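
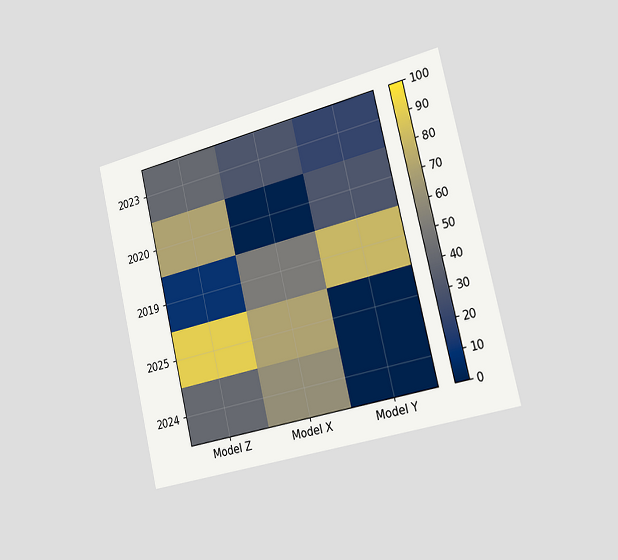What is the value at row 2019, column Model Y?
The chart is tilted about 13° counter-clockwise and viewed slightly from the right. Matching cell (2019, Model Y) against the colorbar gives 80.

80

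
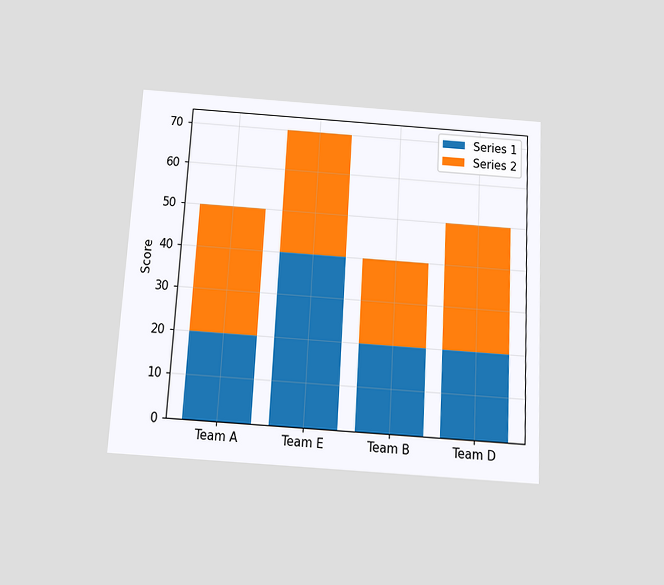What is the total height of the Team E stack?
70

The chart is tilted about 3° clockwise and viewed slightly from below. The Team E stack's top reaches 70 on the y-axis.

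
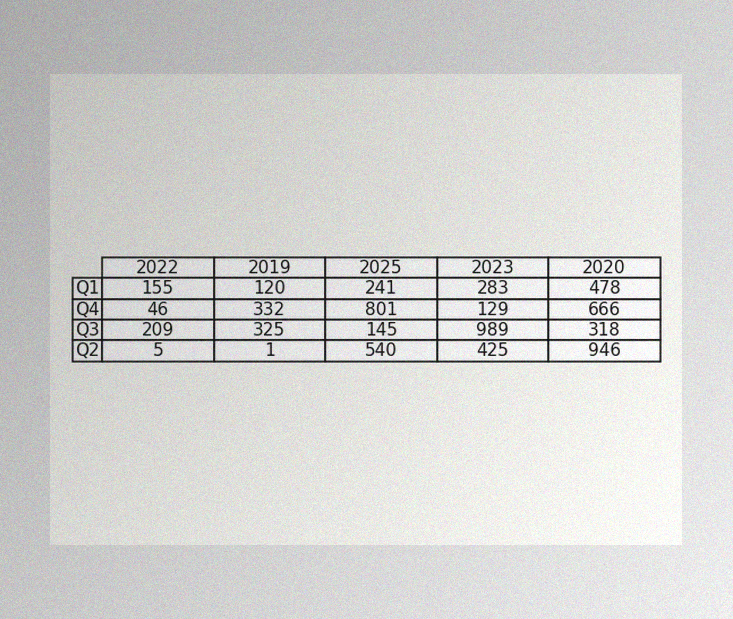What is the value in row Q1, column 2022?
155

The image has some photo noise and uneven lighting. The (Q1, 2022) cell reads 155.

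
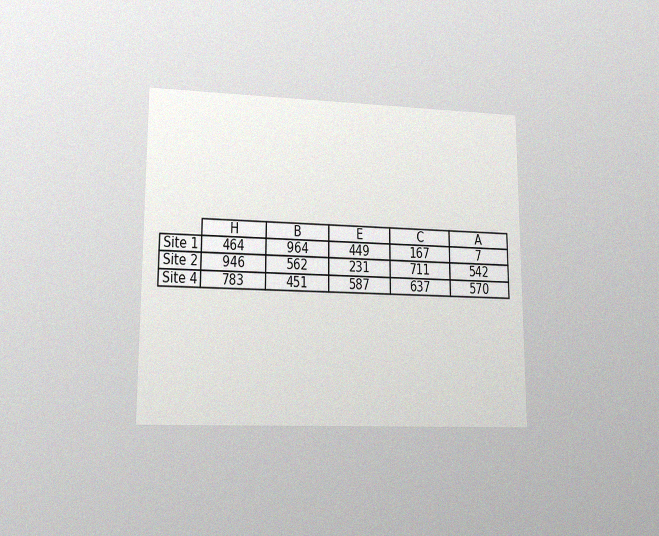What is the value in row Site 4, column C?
637

The chart is viewed at a slight angle, with some photo noise. The (Site 4, C) cell reads 637.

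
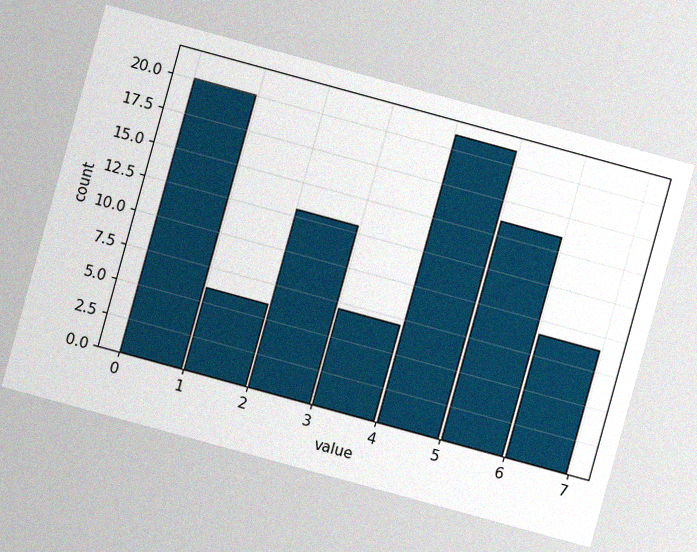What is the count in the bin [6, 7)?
9

The chart is tilted about 15° clockwise, with some photo noise. The [6, 7) bin has height 9.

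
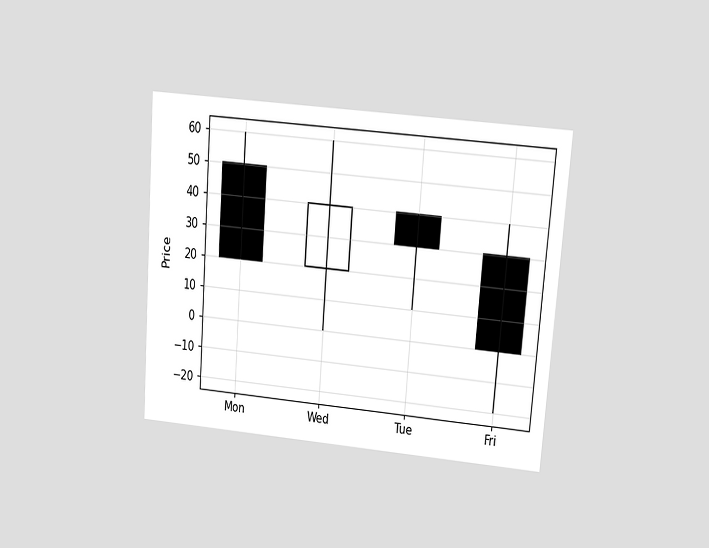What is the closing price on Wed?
The chart is tilted about 5° clockwise and viewed at a slight angle. The Wed candle closes at 40.

40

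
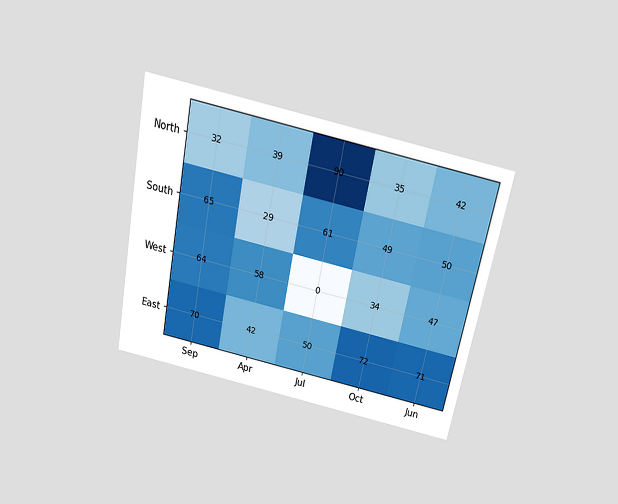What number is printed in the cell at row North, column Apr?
The chart is tilted about 11° clockwise and viewed slightly from above. The (North, Apr) cell reads 39.

39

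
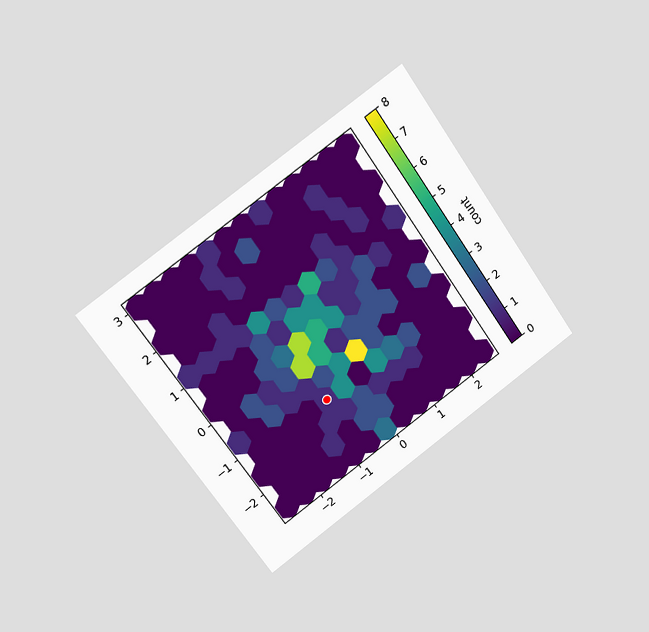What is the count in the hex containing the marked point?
The chart is tilted about 35° counter-clockwise and viewed slightly from the left. The marked hex reads 1 on the colorbar.

1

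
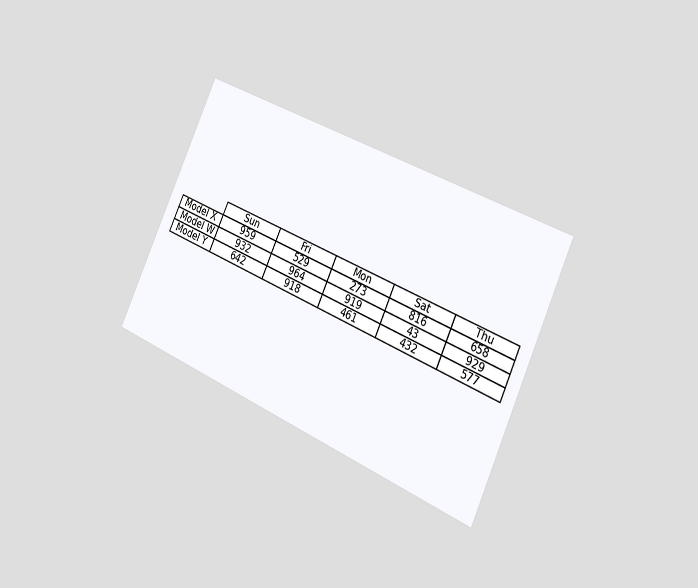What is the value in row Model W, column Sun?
The chart is tilted about 24° clockwise and viewed slightly from the right. The (Model W, Sun) cell reads 932.

932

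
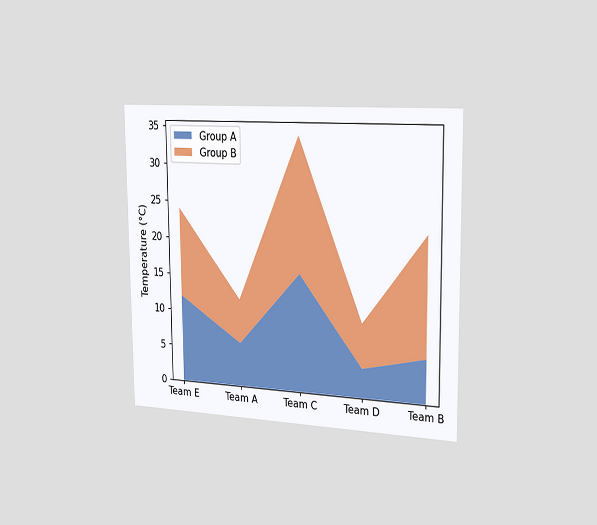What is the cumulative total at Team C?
The chart is viewed slightly from the right. The stacked total at Team C reaches 34°C.

34°C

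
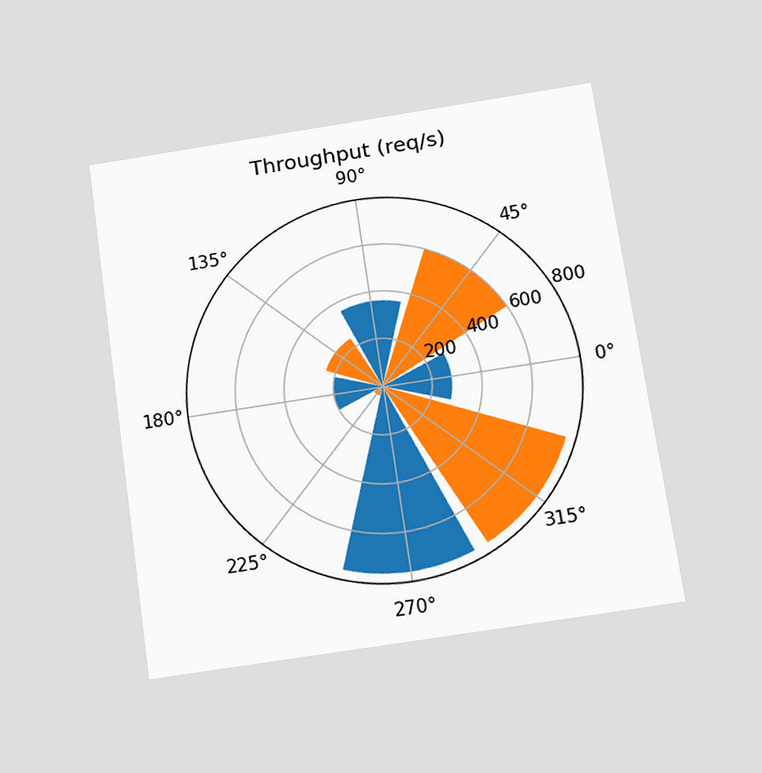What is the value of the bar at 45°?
600req/s

The chart is tilted about 8° counter-clockwise and viewed slightly from below. The bar at 45° reaches 600req/s on the radial axis.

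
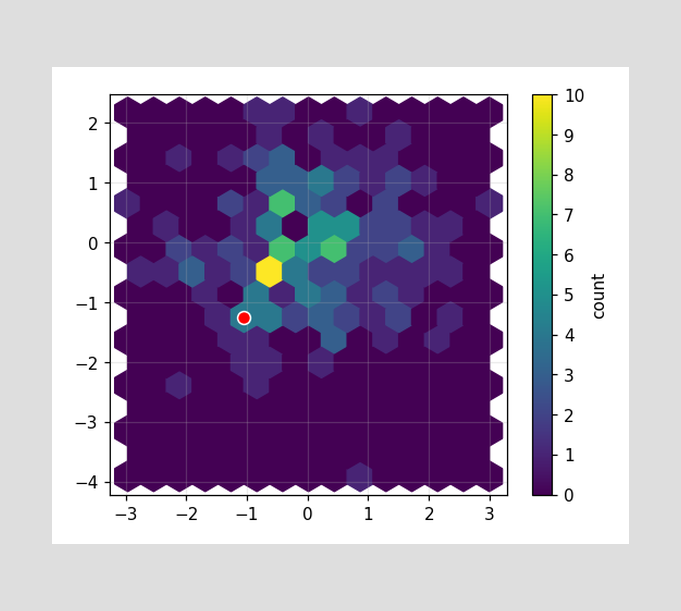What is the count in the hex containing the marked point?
The marked hex reads 4 on the colorbar.

4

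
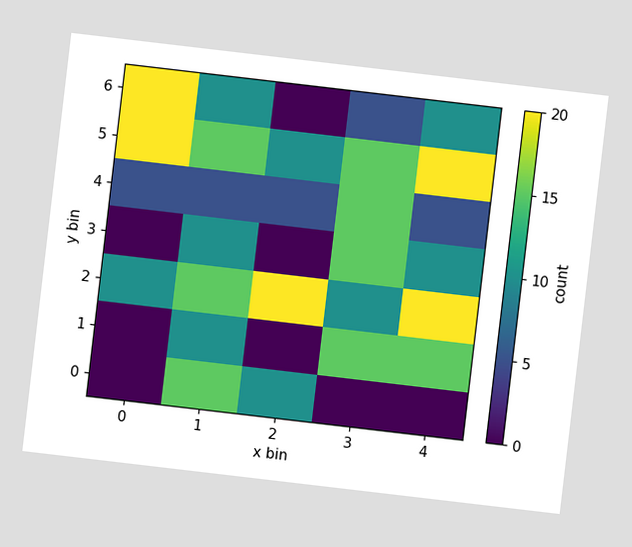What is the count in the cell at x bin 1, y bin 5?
The chart is tilted about 7° clockwise. Matching the cell (1, 5) against the colorbar gives 15.

15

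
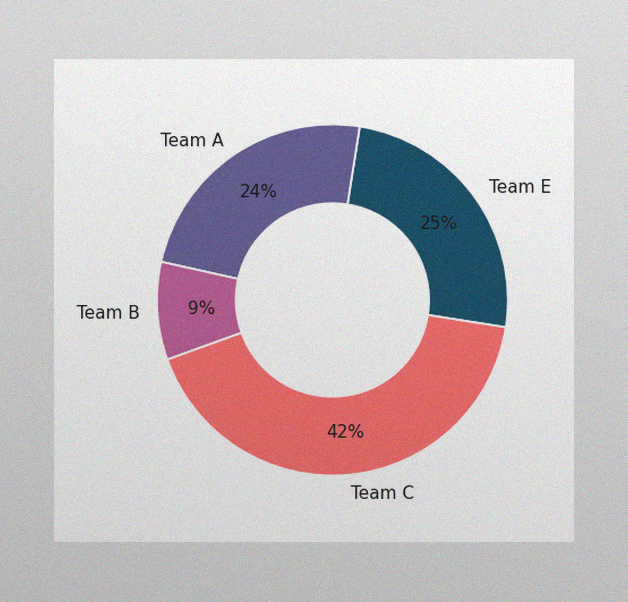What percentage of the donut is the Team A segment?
24%

The image has some photo noise and uneven lighting. The Team A segment takes up 24% of the ring.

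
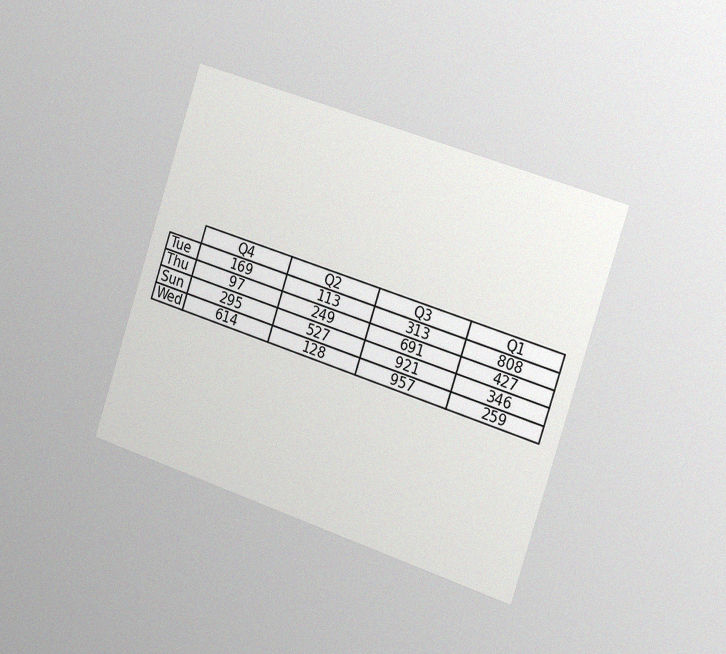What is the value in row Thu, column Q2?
The chart is tilted about 18° clockwise and viewed slightly from the right, with some photo noise. The (Thu, Q2) cell reads 249.

249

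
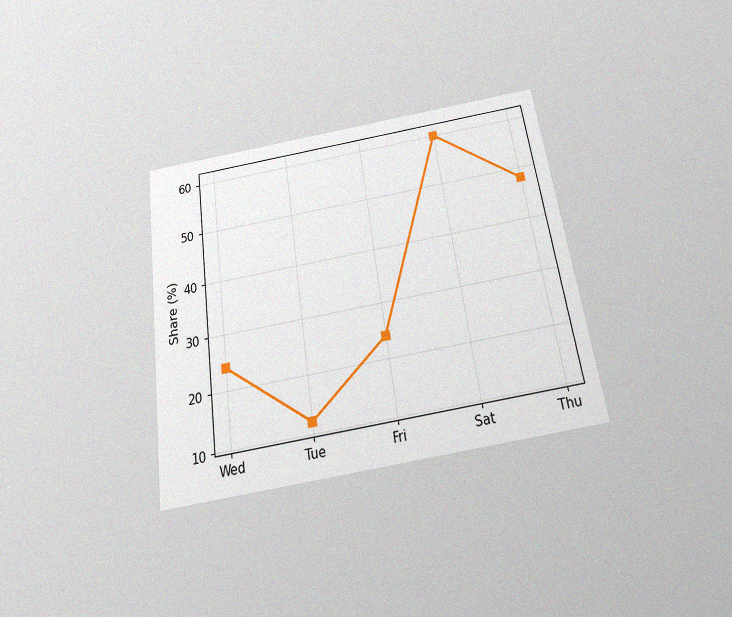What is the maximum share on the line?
The chart is tilted about 8° counter-clockwise and viewed slightly from below, with some photo noise. The highest point is at Sat, and reading across to the y-axis gives 60%.

60%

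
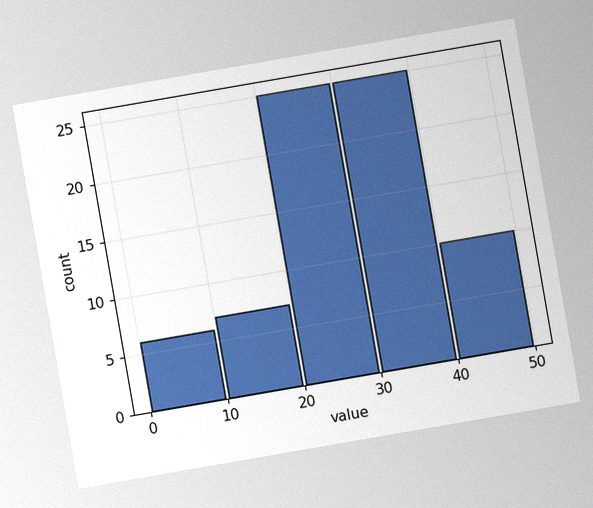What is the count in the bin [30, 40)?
The chart is tilted about 10° counter-clockwise, with some photo noise. The [30, 40) bin has height 25.

25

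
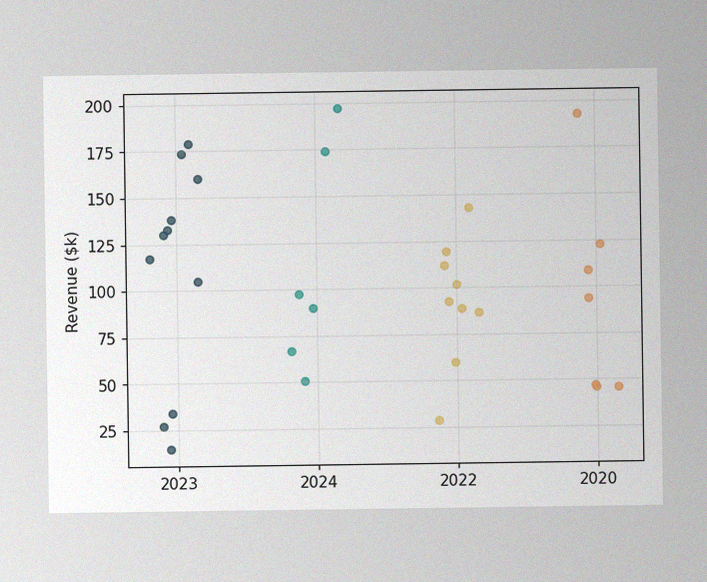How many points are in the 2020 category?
7

The image has some photo noise and uneven lighting. Counting the markers in the 2020 column gives 7.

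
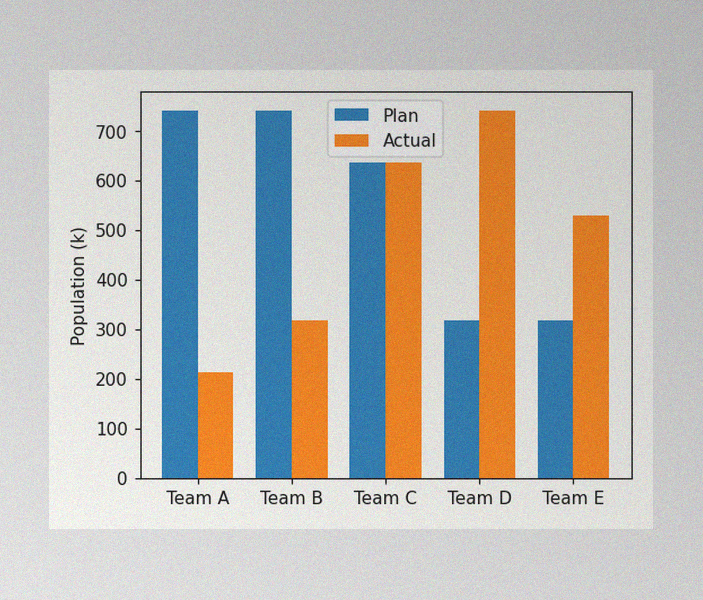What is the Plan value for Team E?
The image has some photo noise and uneven lighting. The Plan bar at Team E reaches 318k on the y-axis.

318k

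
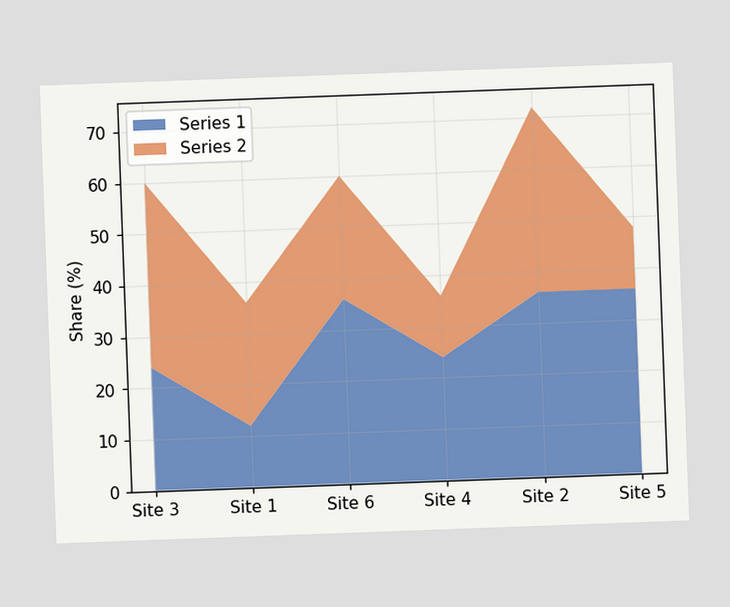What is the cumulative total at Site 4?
36%

The chart is tilted about 2° counter-clockwise. The stacked total at Site 4 reaches 36%.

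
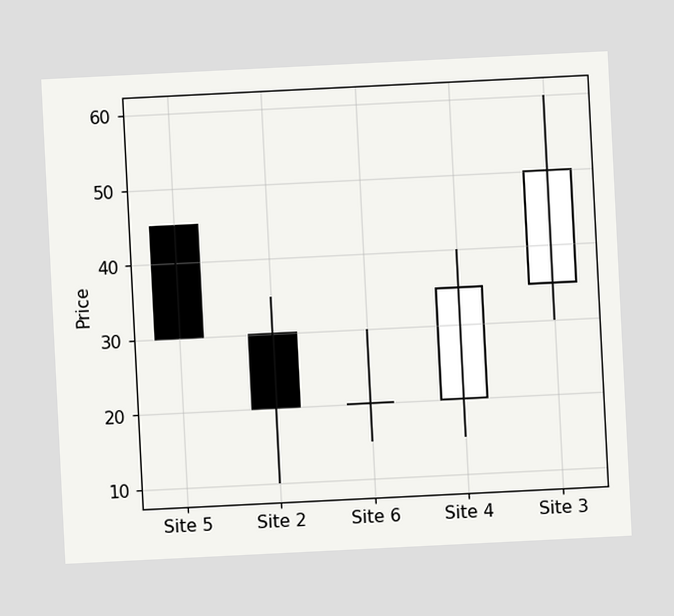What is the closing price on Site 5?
30

The chart is tilted about 3° counter-clockwise. The Site 5 candle closes at 30.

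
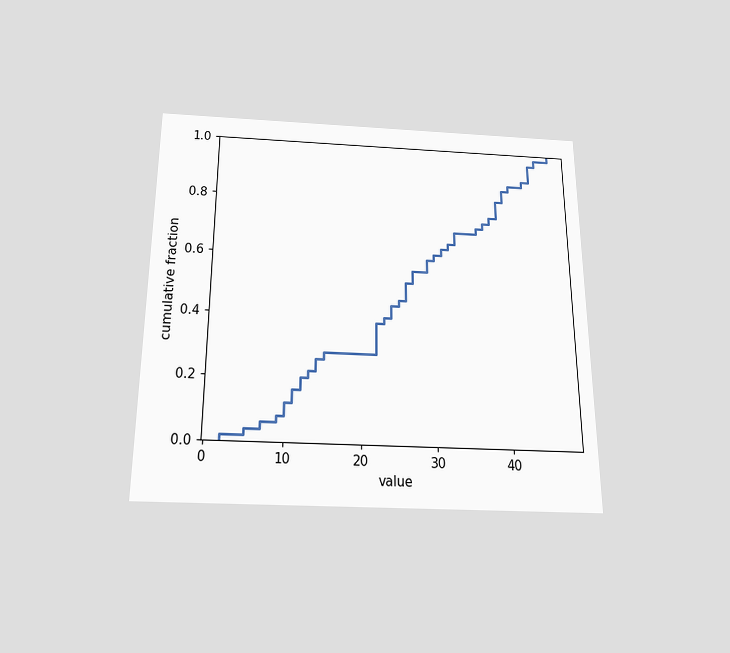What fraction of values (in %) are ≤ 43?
90%

The chart is viewed slightly from below. At x=43 the ECDF step is at 90%.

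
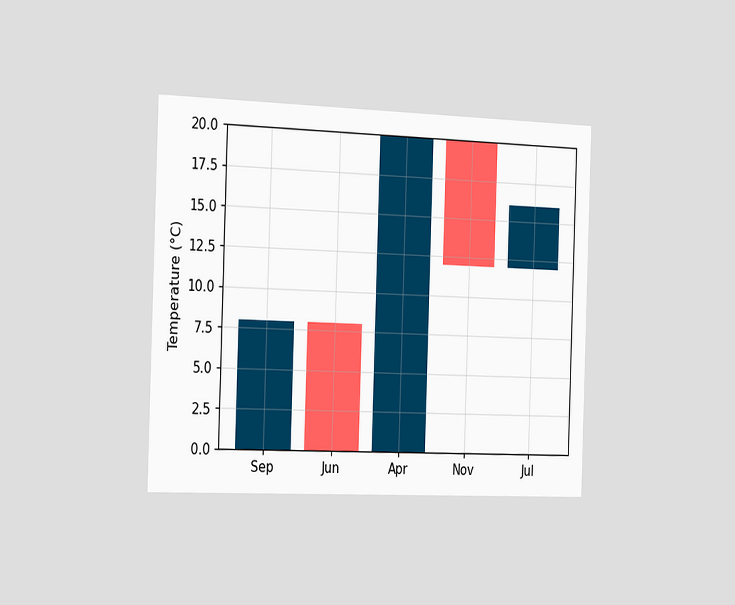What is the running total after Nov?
The chart is viewed slightly from the left. After Nov the running total reaches 12°C.

12°C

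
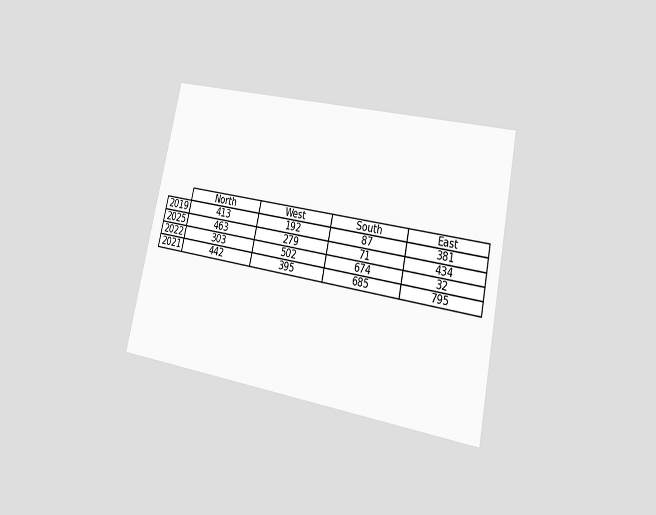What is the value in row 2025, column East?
434

The chart is tilted about 12° clockwise and viewed at a slight angle. The (2025, East) cell reads 434.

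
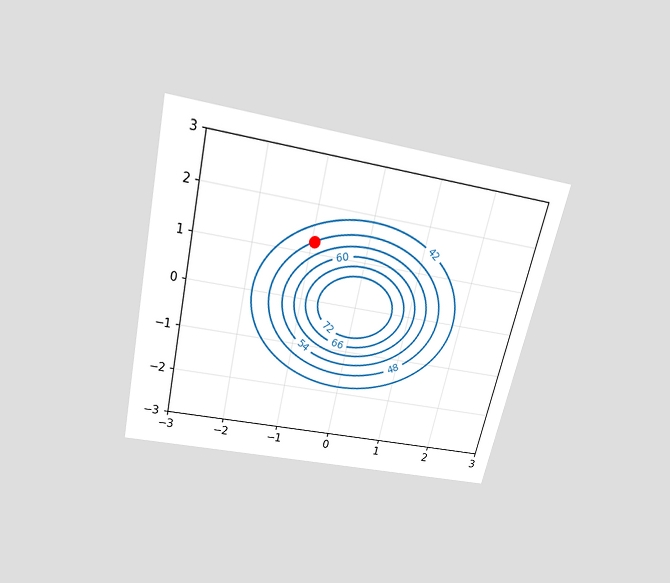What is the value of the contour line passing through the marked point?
The chart is tilted about 13° clockwise and viewed slightly from above. The marked point sits on the contour labelled 48.

48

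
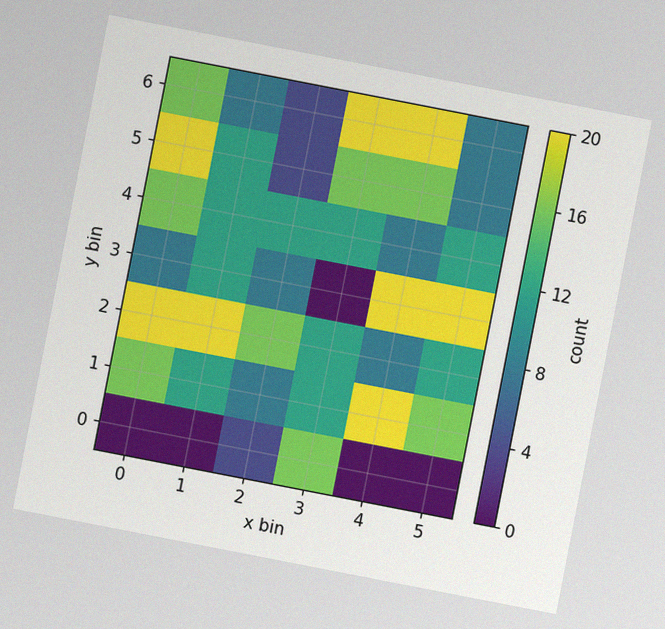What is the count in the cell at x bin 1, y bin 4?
12

The chart is tilted about 11° clockwise, with some photo noise. Matching the cell (1, 4) against the colorbar gives 12.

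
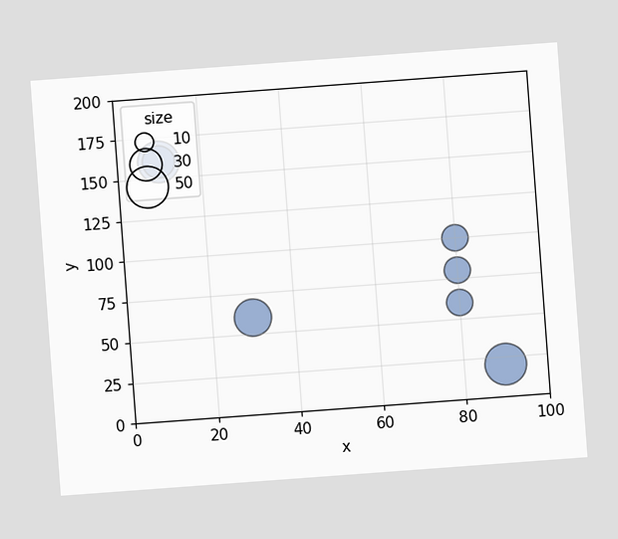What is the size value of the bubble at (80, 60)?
The chart is tilted about 4° counter-clockwise. Matching the bubble at (80, 60) against the size legend gives 20.

20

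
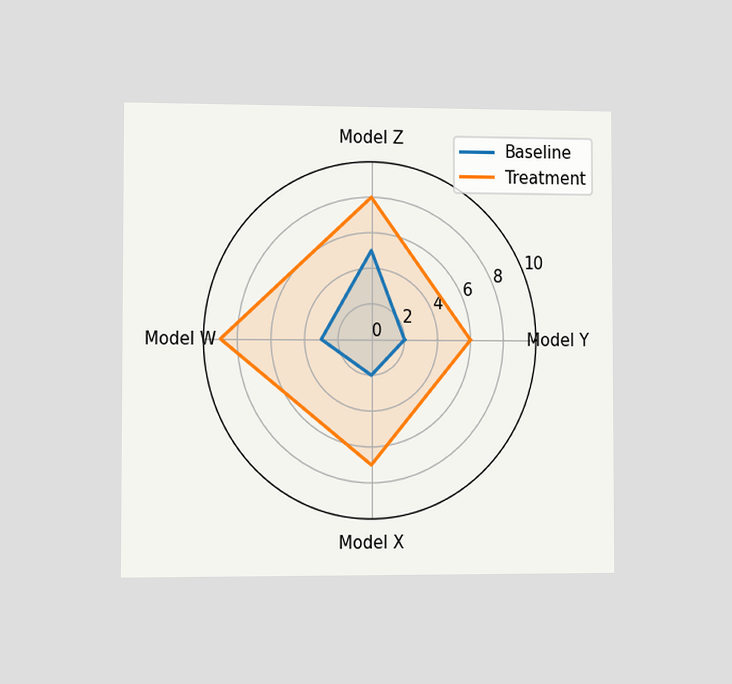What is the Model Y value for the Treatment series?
The chart is viewed slightly from the left. On the Model Y axis, Treatment reaches 6.

6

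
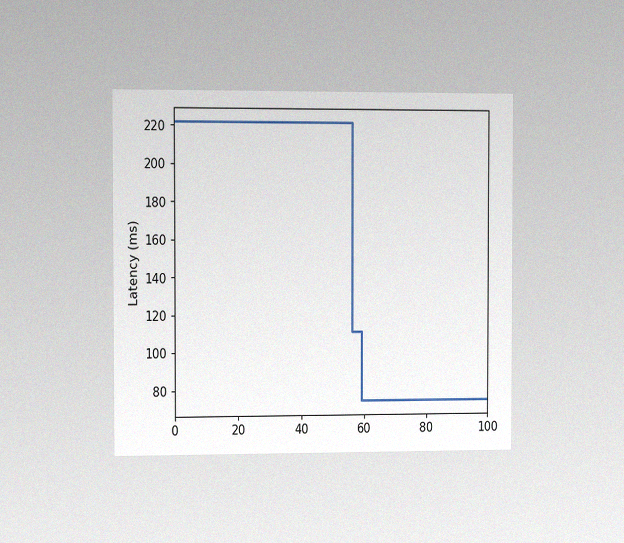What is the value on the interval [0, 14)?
The chart is viewed slightly from the left, with some photo noise. On [0, 14) the step sits at 222ms.

222ms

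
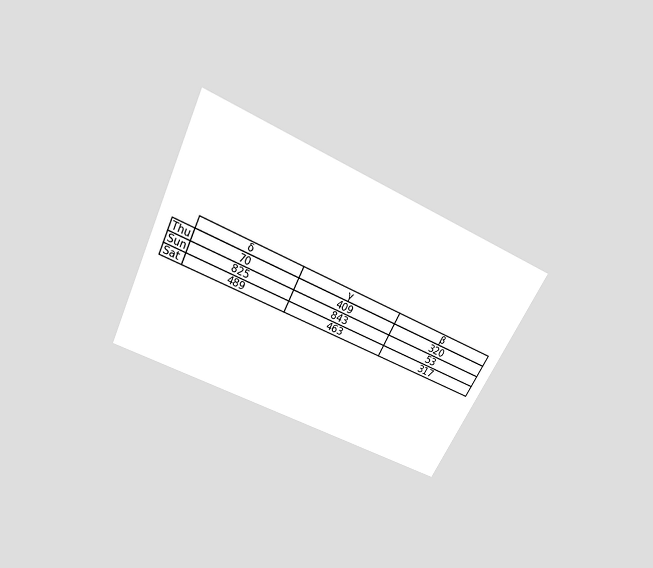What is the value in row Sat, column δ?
489

The chart is tilted about 26° clockwise and viewed slightly from above. The (Sat, δ) cell reads 489.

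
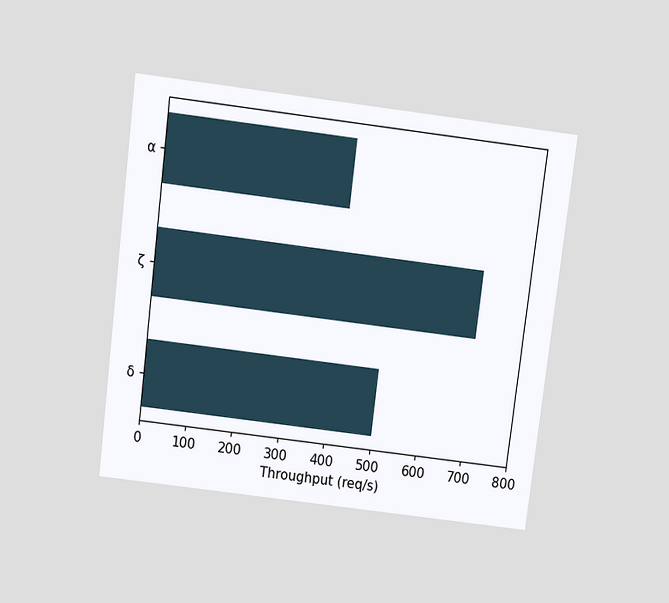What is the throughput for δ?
The chart is tilted about 7° clockwise and viewed slightly from above. Reading along the chart's x-axis, the δ bar reaches 500req/s.

500req/s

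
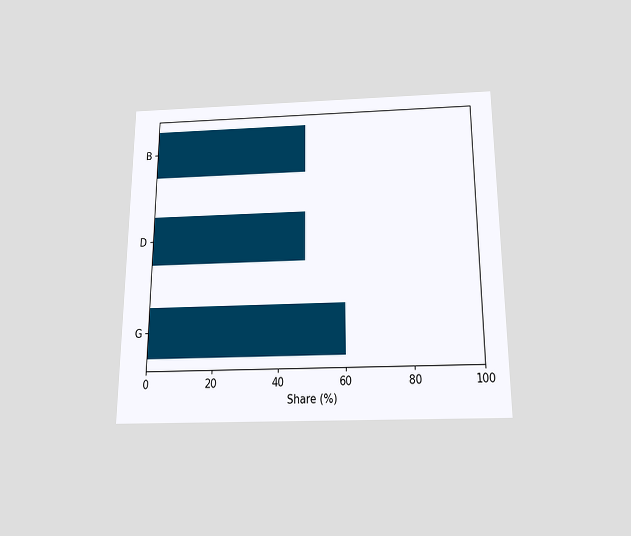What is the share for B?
The chart is viewed slightly from below. Reading along the chart's x-axis, the B bar reaches 48%.

48%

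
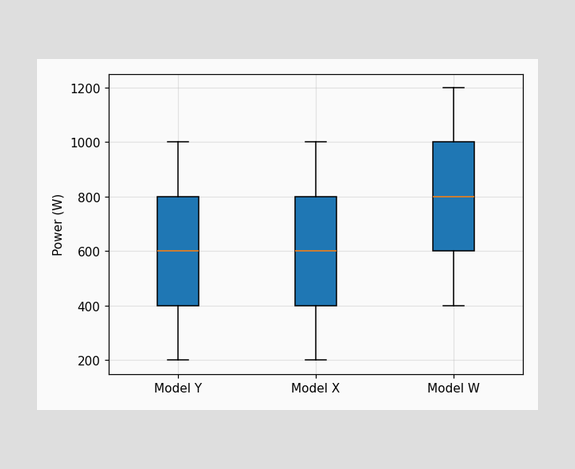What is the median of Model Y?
The median line in the Model Y box sits at 600W.

600W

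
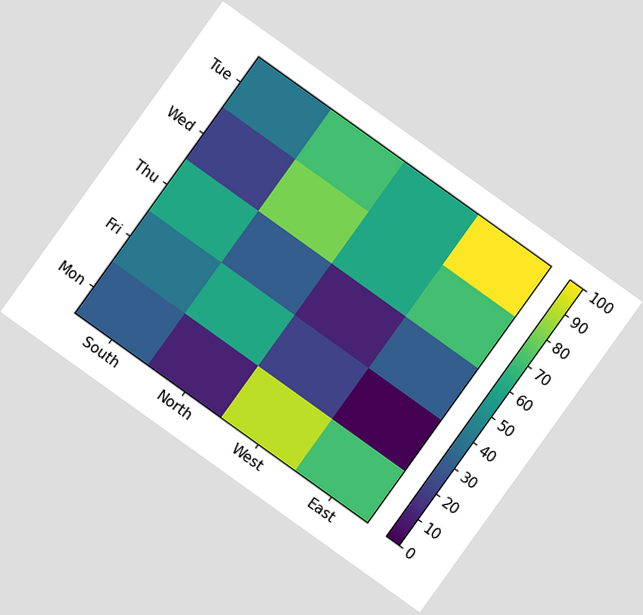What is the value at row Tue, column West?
60

The chart is tilted about 36° clockwise. Matching cell (Tue, West) against the colorbar gives 60.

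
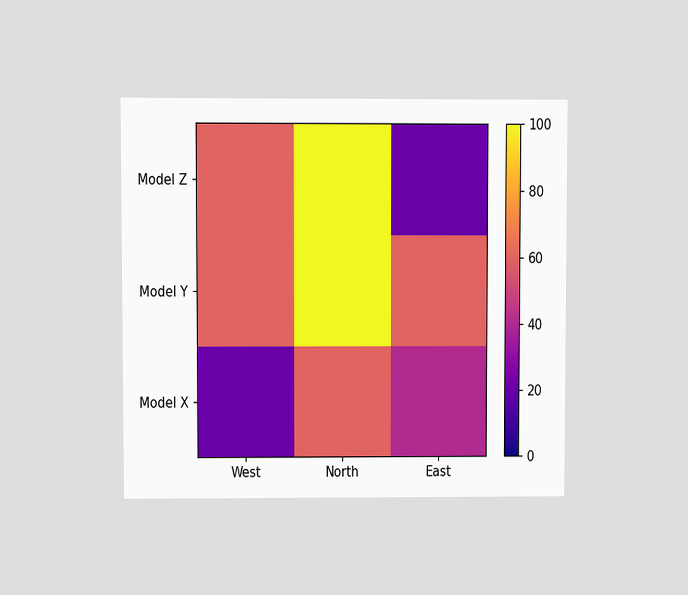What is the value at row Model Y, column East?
The chart is viewed at a slight angle. Matching cell (Model Y, East) against the colorbar gives 60.

60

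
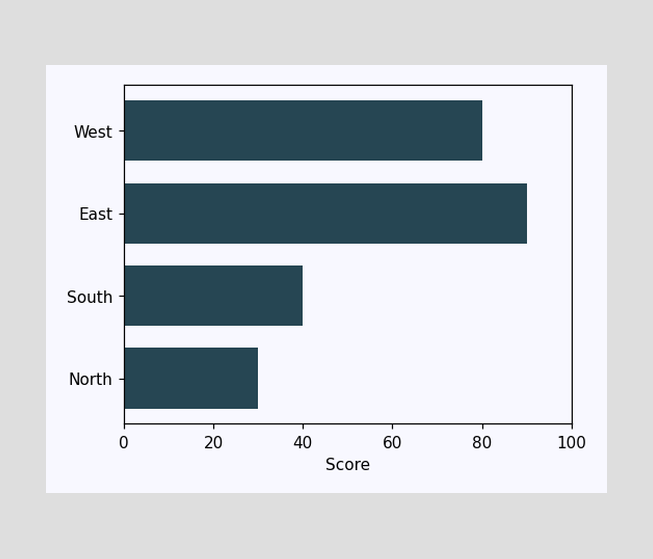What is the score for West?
Reading along the chart's x-axis, the West bar reaches 80.

80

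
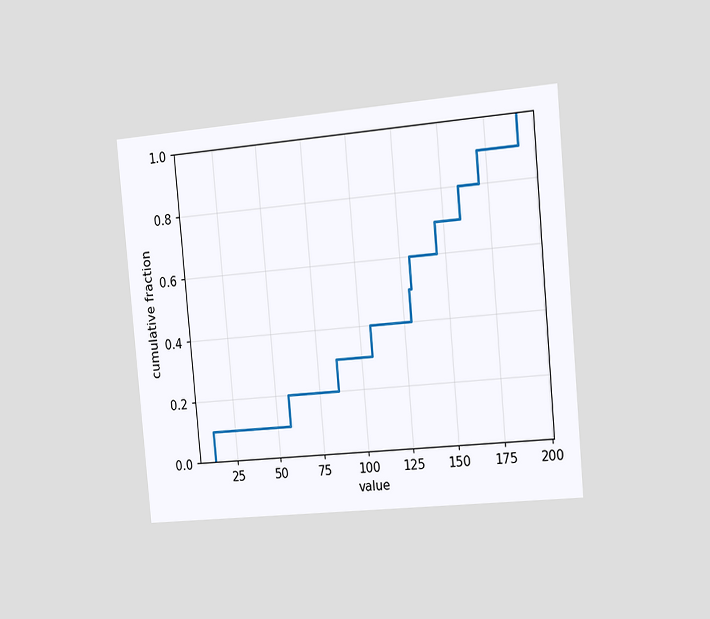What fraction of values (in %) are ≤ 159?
The chart is tilted about 5° counter-clockwise and viewed slightly from the right. At x=159 the ECDF step is at 80%.

80%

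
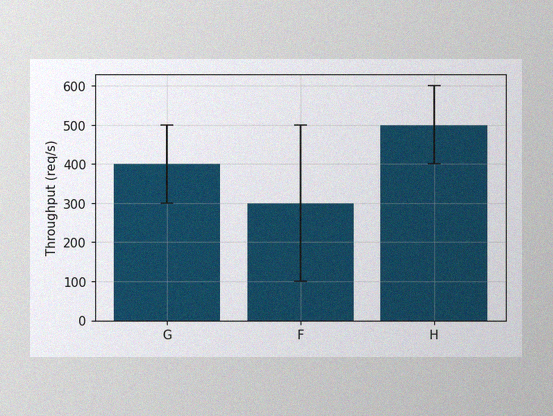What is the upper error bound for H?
The image has some photo noise and uneven lighting. The H bar's upper whisker reaches 600req/s.

600req/s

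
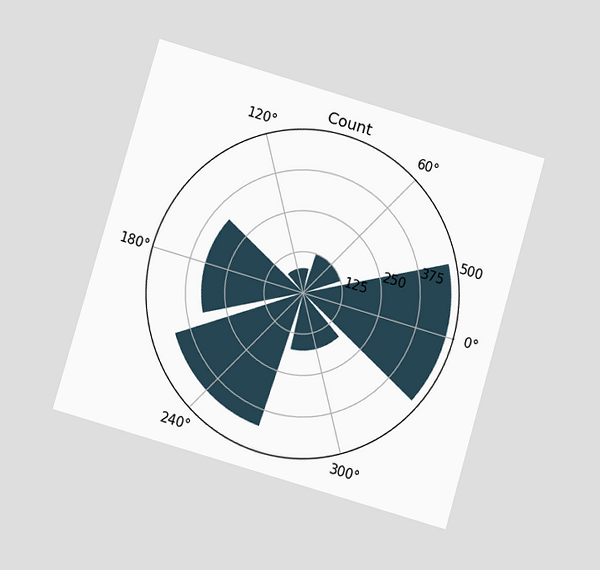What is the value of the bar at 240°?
The chart is tilted about 16° clockwise and viewed at a slight angle. The bar at 240° reaches 425 on the radial axis.

425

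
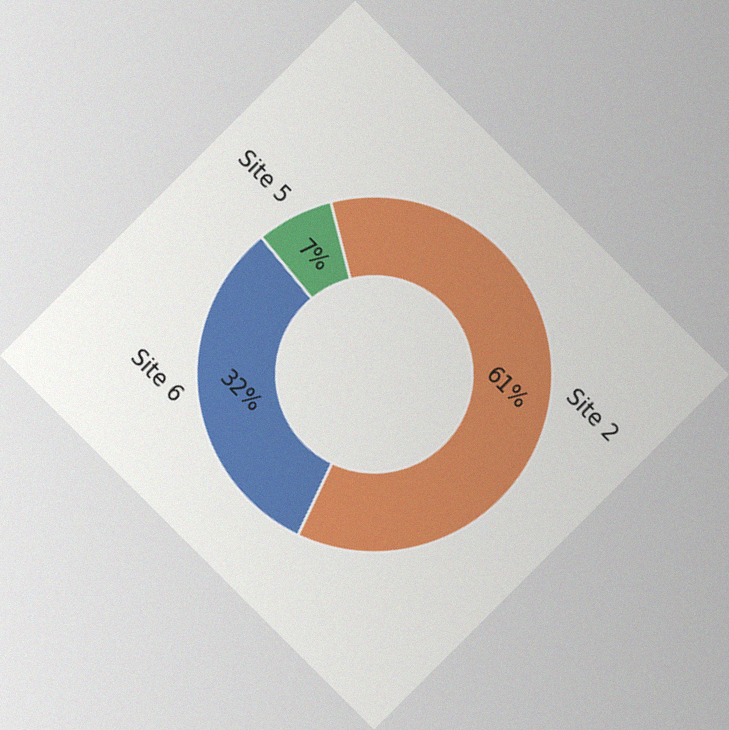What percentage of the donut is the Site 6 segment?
32%

The chart is tilted about 45° clockwise, with some photo noise. The Site 6 segment takes up 32% of the ring.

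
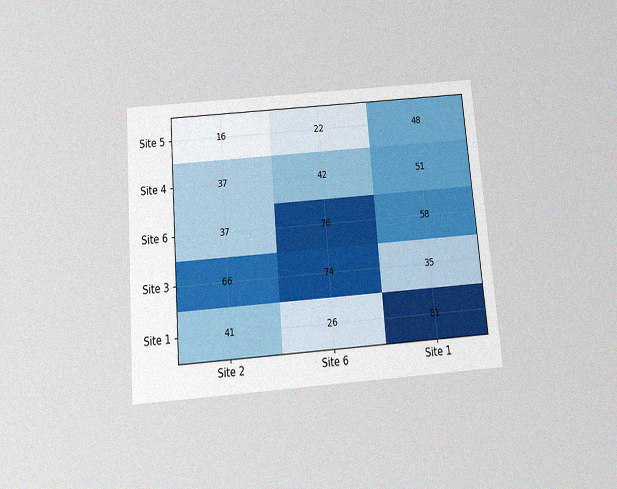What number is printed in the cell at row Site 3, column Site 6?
The chart is tilted about 5° counter-clockwise and viewed slightly from below, with some photo noise. The (Site 3, Site 6) cell reads 74.

74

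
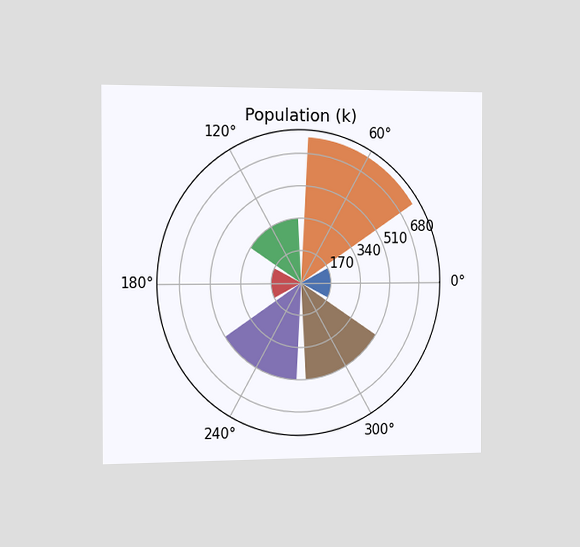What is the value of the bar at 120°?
340k

The chart is viewed slightly from the left. The bar at 120° reaches 340k on the radial axis.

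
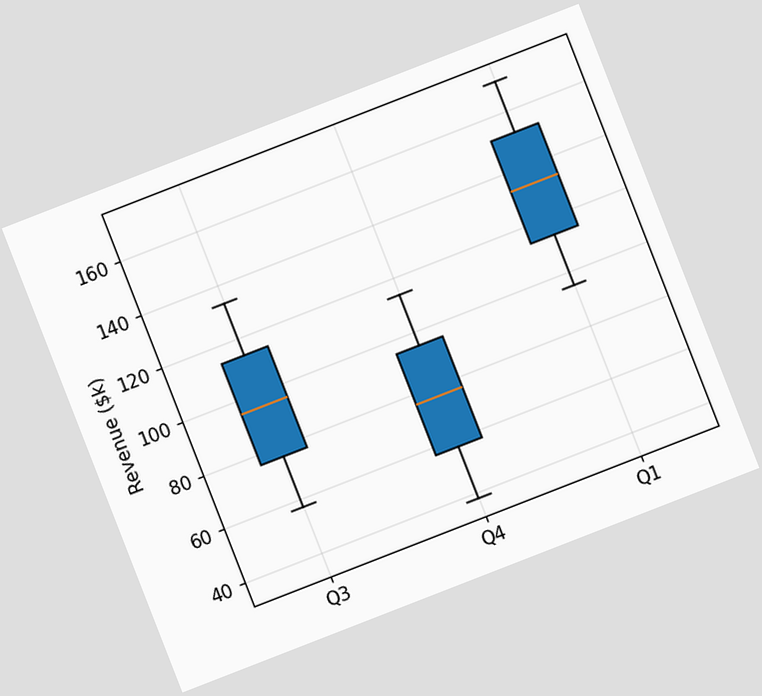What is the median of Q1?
The chart is tilted about 21° counter-clockwise. The median line in the Q1 box sits at $133k.

$133k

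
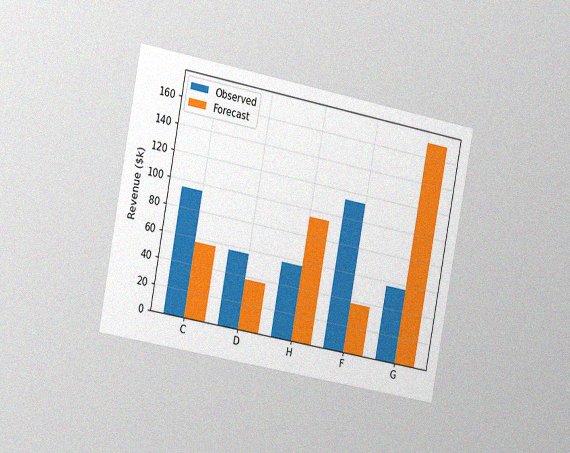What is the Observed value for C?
The chart is tilted about 11° clockwise and viewed slightly from the left, with some photo noise. The Observed bar at C reaches $95k on the y-axis.

$95k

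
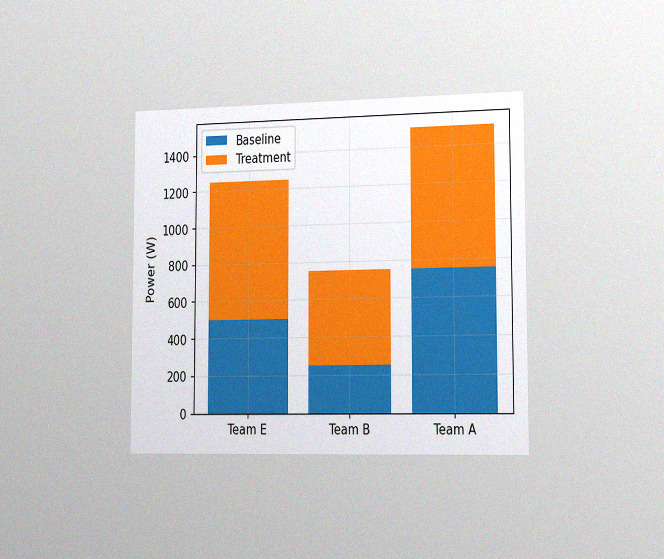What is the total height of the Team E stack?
The chart is viewed slightly from the right, with some photo noise. The Team E stack's top reaches 1250W on the y-axis.

1250W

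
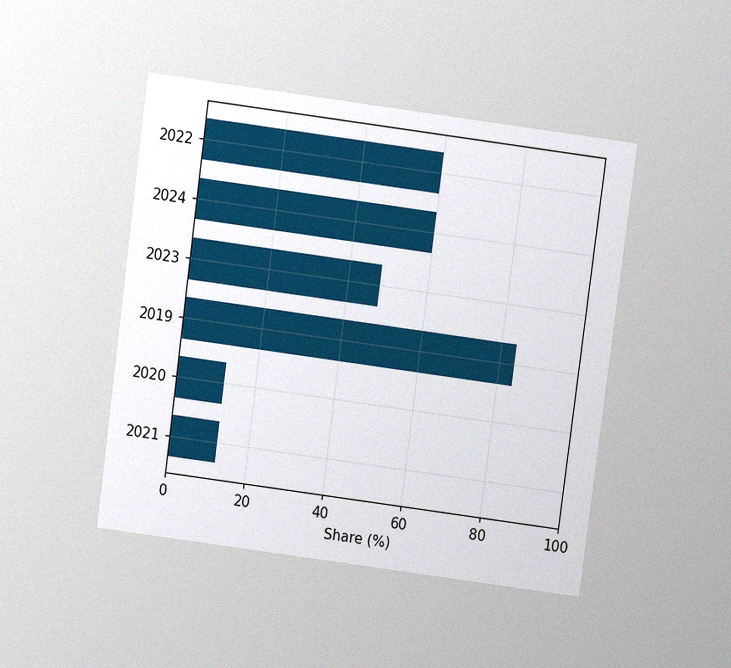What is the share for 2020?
The chart is tilted about 8° clockwise and viewed at a slight angle, with some photo noise. Reading along the chart's x-axis, the 2020 bar reaches 12%.

12%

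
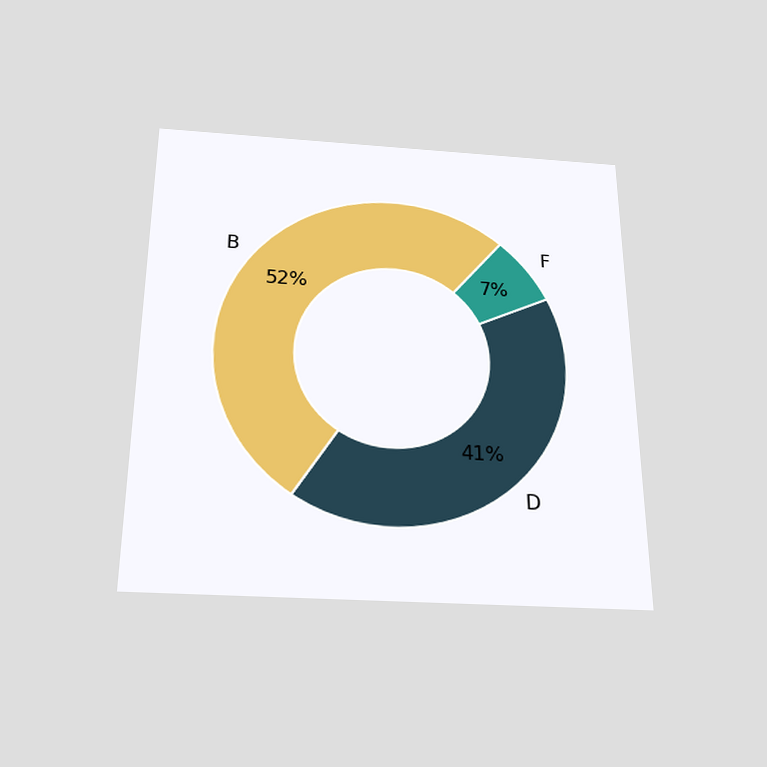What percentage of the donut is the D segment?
The chart is viewed slightly from below. The D segment takes up 41% of the ring.

41%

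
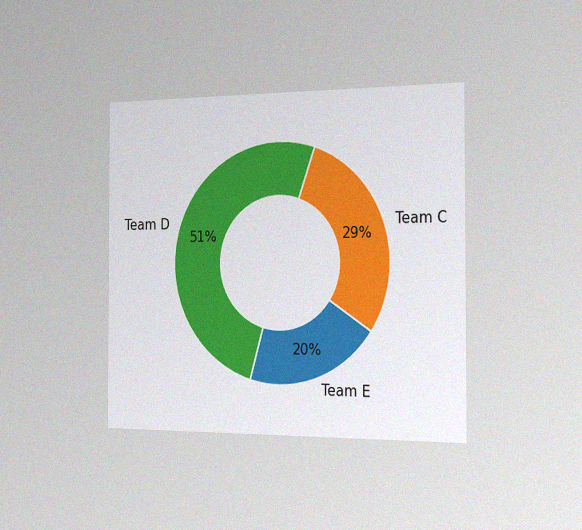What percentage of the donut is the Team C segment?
29%

The chart is viewed slightly from the right, with some photo noise. The Team C segment takes up 29% of the ring.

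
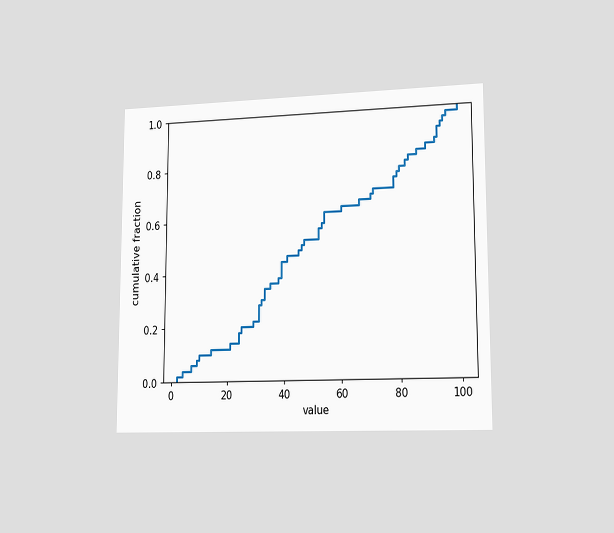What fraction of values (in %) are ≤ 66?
66%

The chart is viewed slightly from the right. At x=66 the ECDF step is at 66%.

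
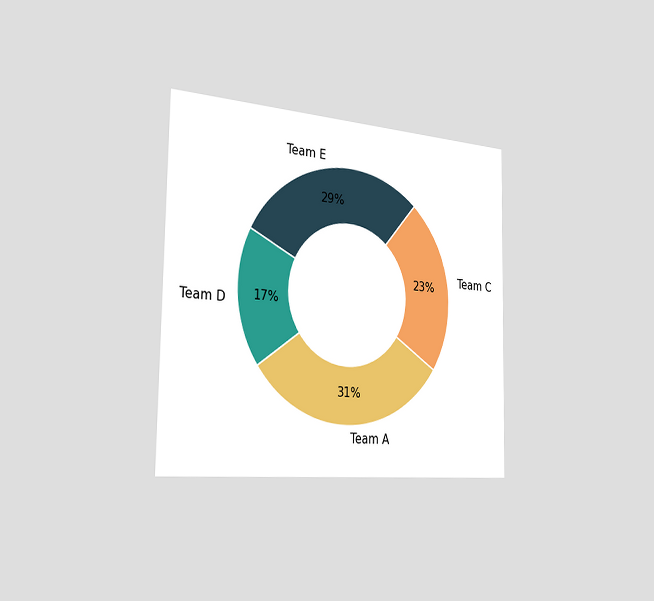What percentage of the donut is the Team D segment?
The chart is viewed slightly from the left. The Team D segment takes up 17% of the ring.

17%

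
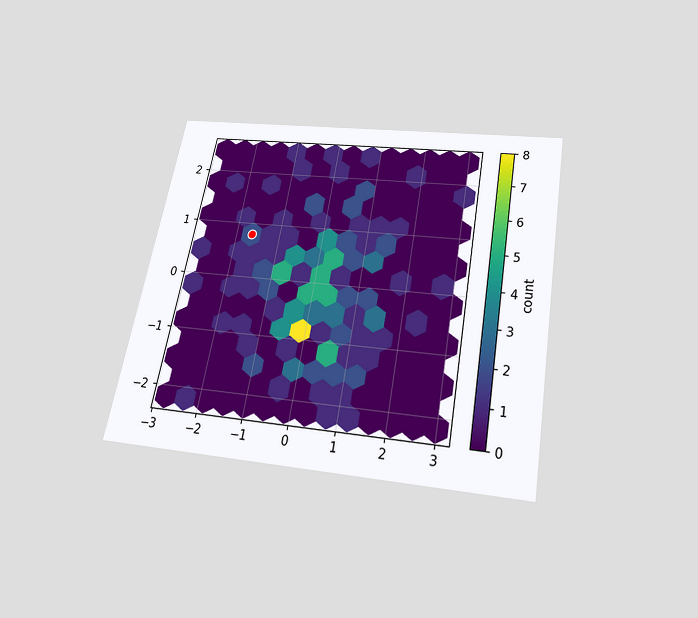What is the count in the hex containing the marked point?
2

The chart is tilted about 10° clockwise and viewed slightly from below. The marked hex reads 2 on the colorbar.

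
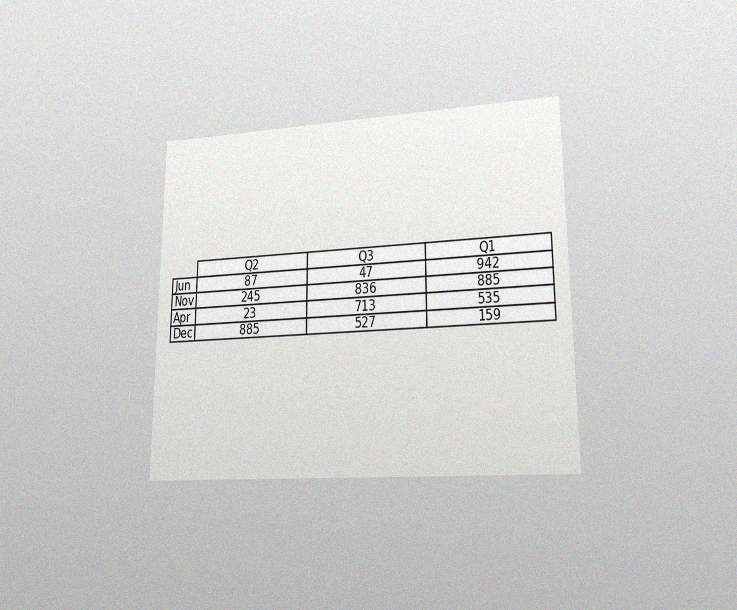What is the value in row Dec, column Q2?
The chart is viewed at a slight angle, with some photo noise. The (Dec, Q2) cell reads 885.

885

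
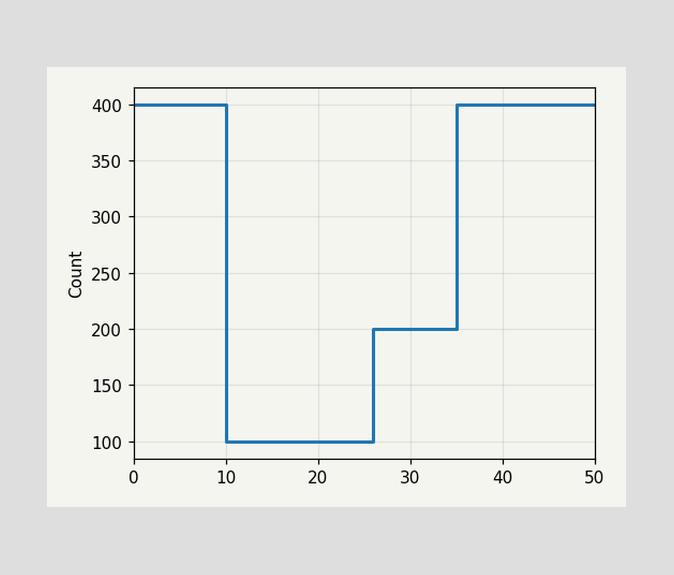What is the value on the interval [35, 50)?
400

On [35, 50) the step sits at 400.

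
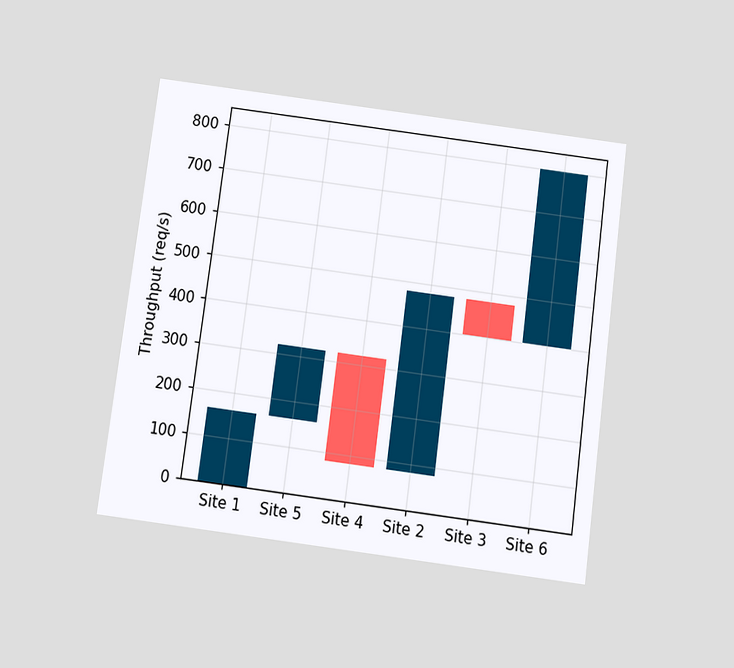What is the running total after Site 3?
400req/s

The chart is tilted about 7° clockwise and viewed slightly from below. After Site 3 the running total reaches 400req/s.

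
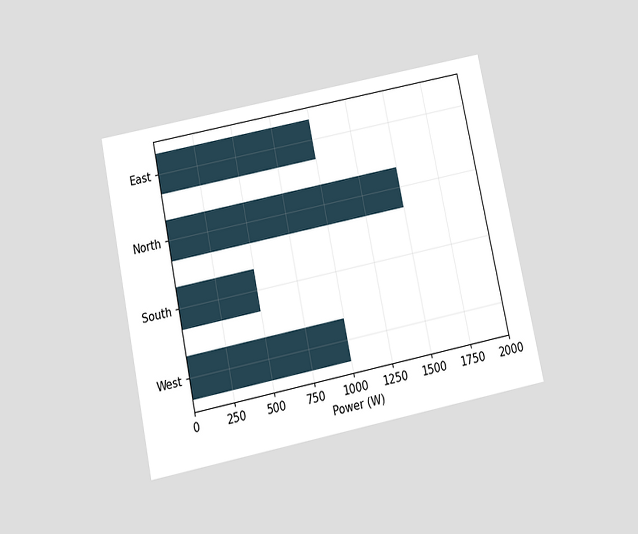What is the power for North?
1500W

The chart is tilted about 12° counter-clockwise and viewed slightly from below. Reading along the chart's x-axis, the North bar reaches 1500W.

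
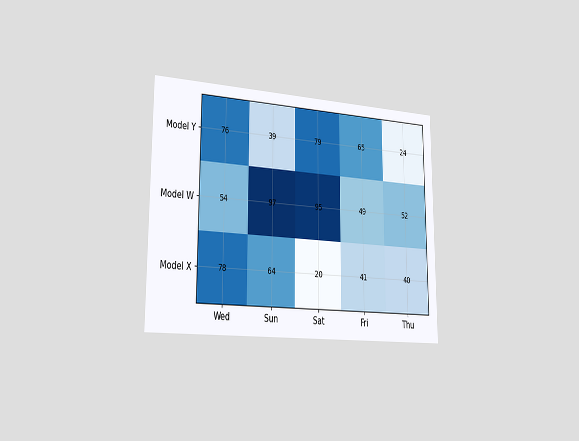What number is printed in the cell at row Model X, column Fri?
The chart is viewed slightly from the left. The (Model X, Fri) cell reads 41.

41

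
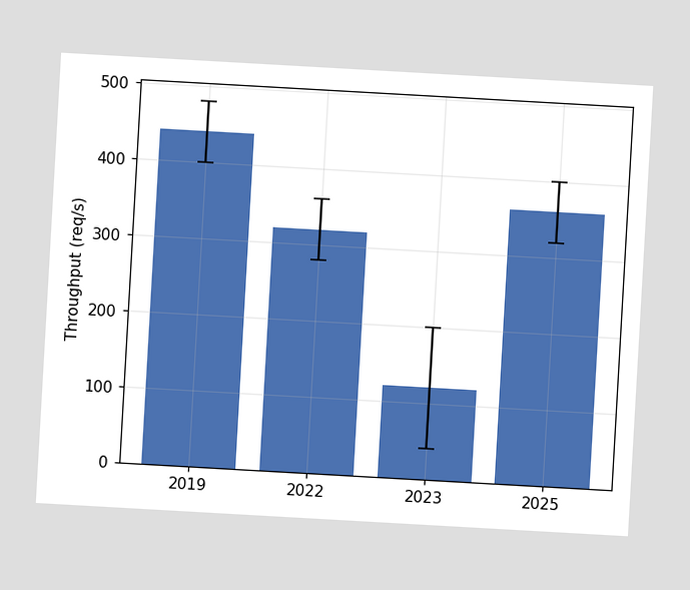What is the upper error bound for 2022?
The chart is tilted about 3° clockwise. The 2022 bar's upper whisker reaches 360req/s.

360req/s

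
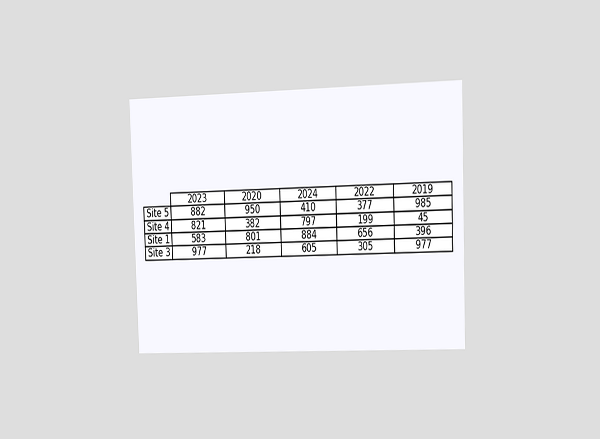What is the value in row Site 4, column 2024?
The chart is viewed slightly from the right. The (Site 4, 2024) cell reads 797.

797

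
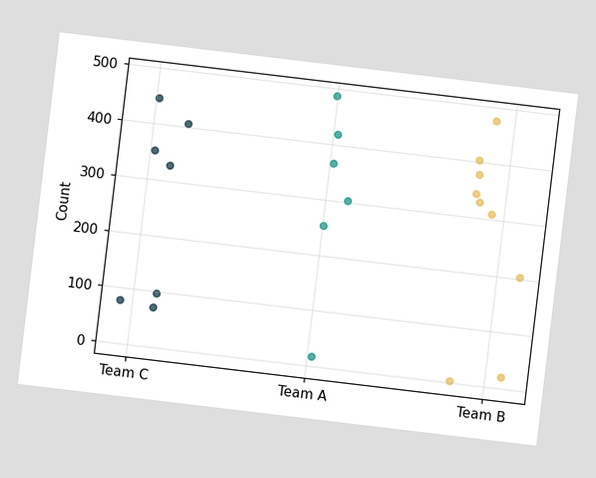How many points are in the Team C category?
7

The chart is tilted about 7° clockwise. Counting the markers in the Team C column gives 7.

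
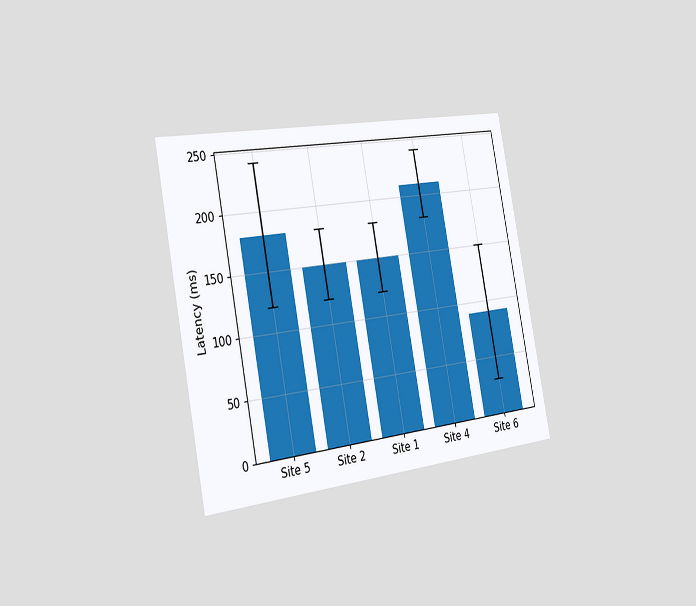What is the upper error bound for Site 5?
240ms

The chart is tilted about 11° counter-clockwise and viewed slightly from the left. The Site 5 bar's upper whisker reaches 240ms.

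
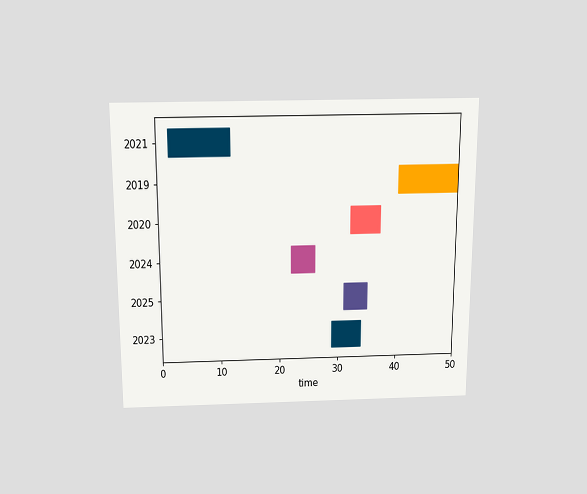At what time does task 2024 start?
The chart is viewed slightly from above. The 2024 bar begins at t=22.

22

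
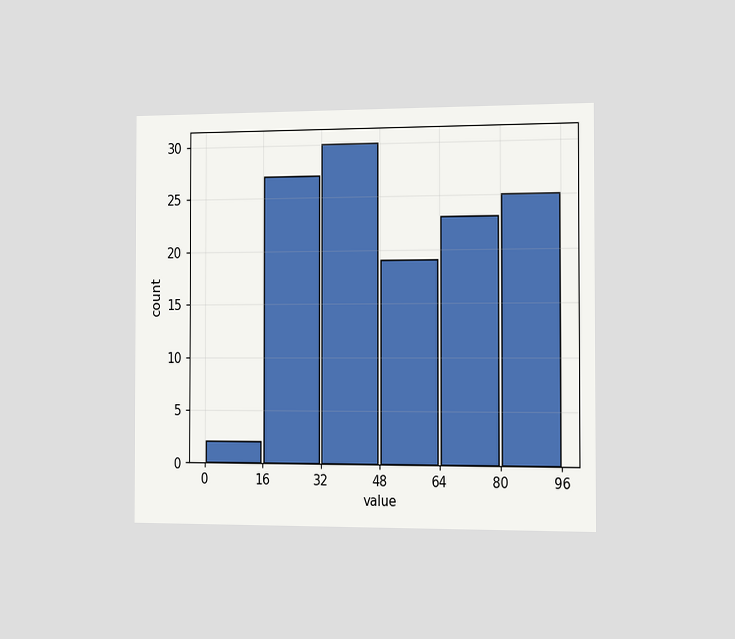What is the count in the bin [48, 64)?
19

The chart is viewed slightly from the right. The [48, 64) bin has height 19.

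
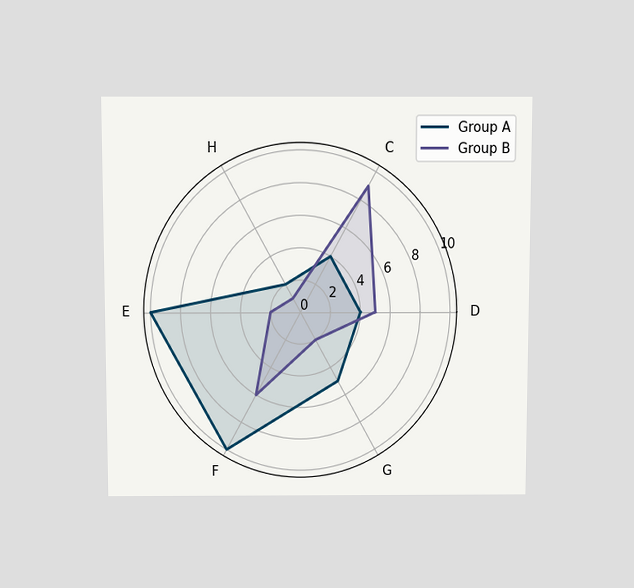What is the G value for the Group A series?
5

The chart is viewed slightly from above. On the G axis, Group A reaches 5.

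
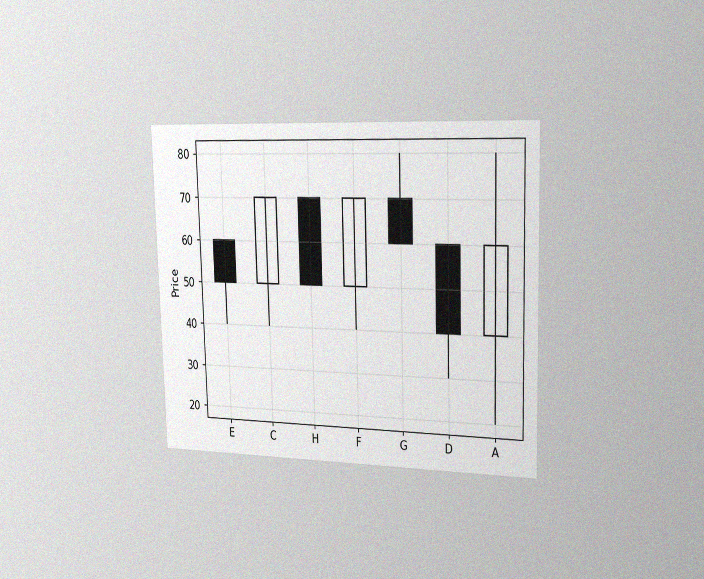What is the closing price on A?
60

The chart is viewed slightly from the right, with some photo noise. The A candle closes at 60.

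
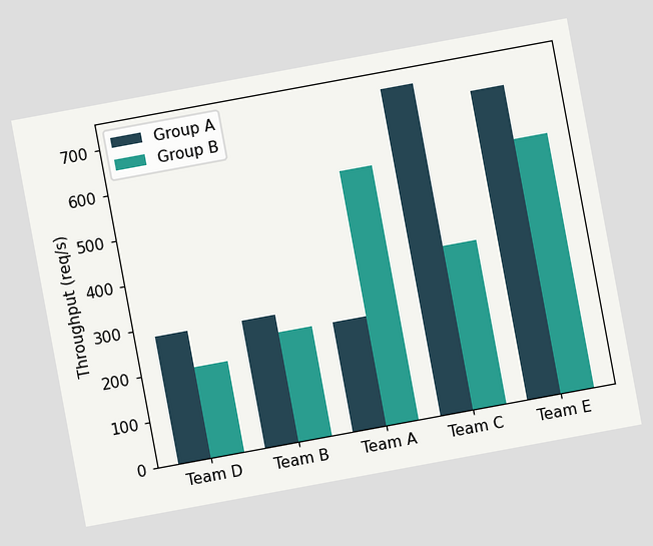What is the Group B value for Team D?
200req/s

The chart is tilted about 10° counter-clockwise. The Group B bar at Team D reaches 200req/s on the y-axis.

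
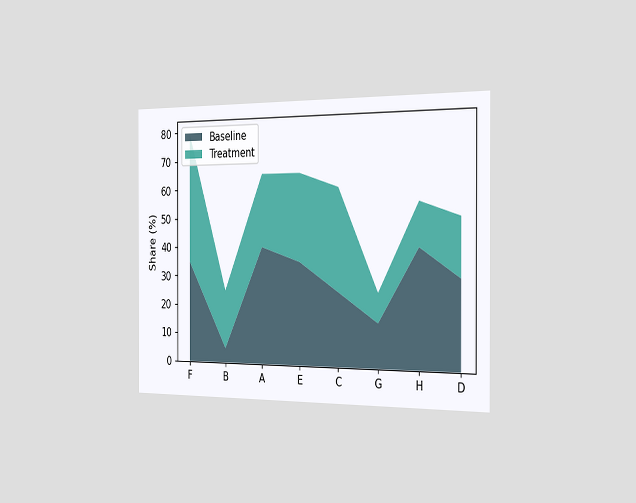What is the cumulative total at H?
55%

The chart is viewed slightly from the right. The stacked total at H reaches 55%.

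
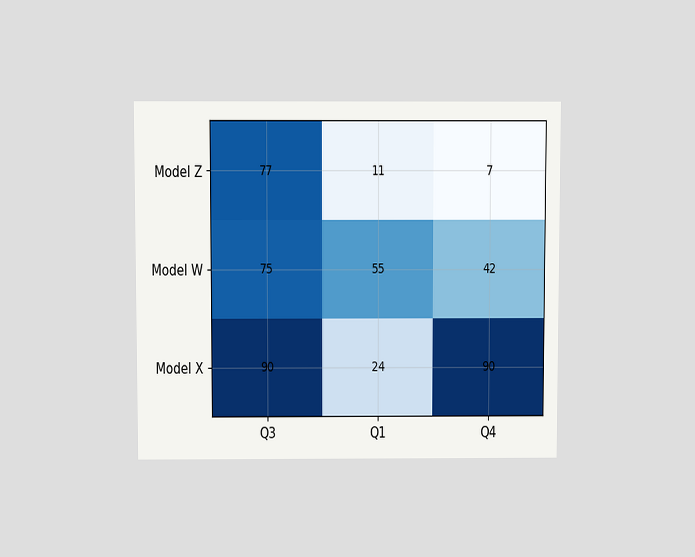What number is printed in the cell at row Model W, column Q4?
42

The chart is viewed slightly from above. The (Model W, Q4) cell reads 42.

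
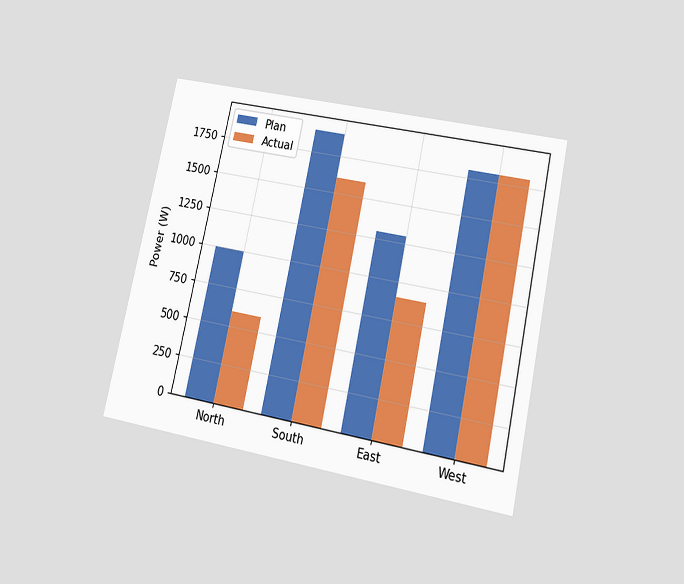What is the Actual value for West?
The chart is tilted about 12° clockwise and viewed at a slight angle. The Actual bar at West reaches 1800W on the y-axis.

1800W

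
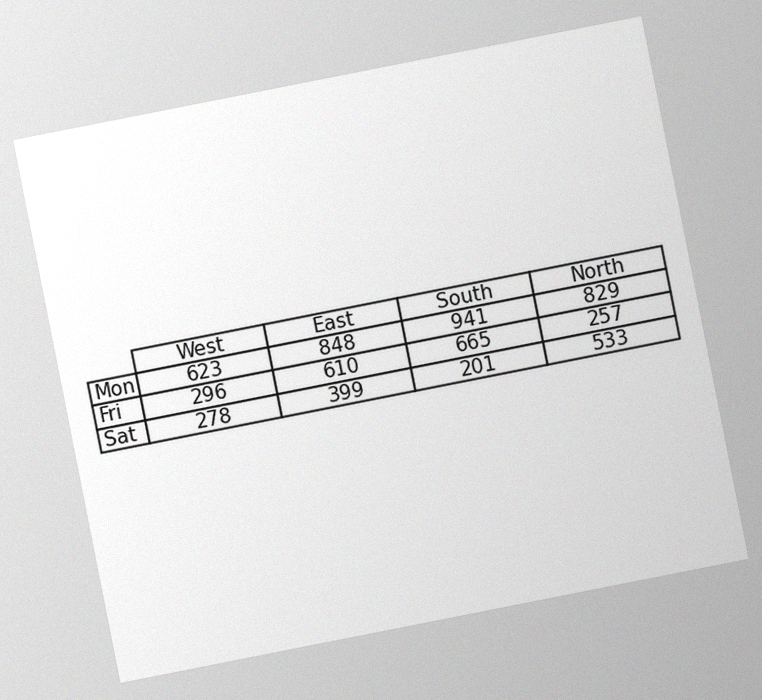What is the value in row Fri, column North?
257

The chart is tilted about 11° counter-clockwise, with some photo noise. The (Fri, North) cell reads 257.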